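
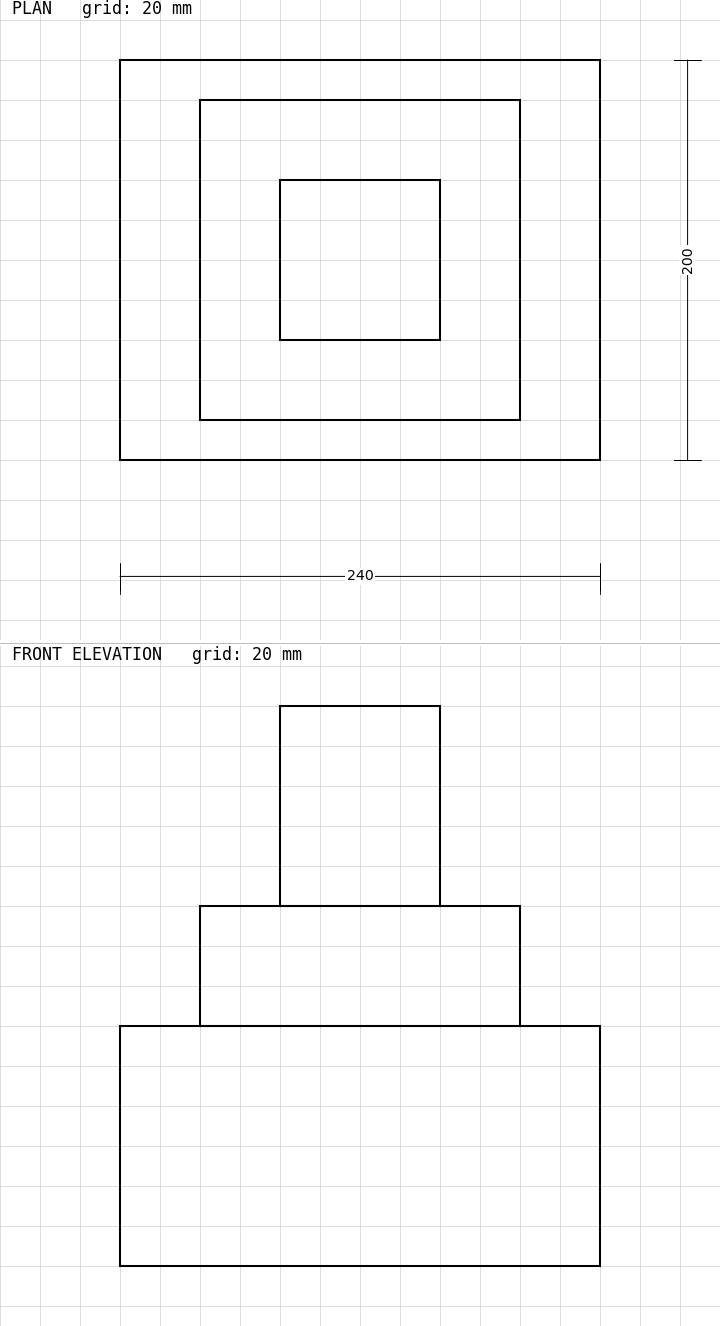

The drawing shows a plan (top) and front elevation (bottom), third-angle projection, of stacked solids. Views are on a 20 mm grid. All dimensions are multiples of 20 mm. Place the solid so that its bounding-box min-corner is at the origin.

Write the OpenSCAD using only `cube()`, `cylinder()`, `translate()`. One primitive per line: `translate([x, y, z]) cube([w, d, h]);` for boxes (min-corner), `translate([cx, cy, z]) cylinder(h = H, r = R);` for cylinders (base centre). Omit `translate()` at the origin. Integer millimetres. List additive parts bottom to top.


cube([240, 200, 120]);
translate([40, 20, 120]) cube([160, 160, 60]);
translate([80, 60, 180]) cube([80, 80, 100]);


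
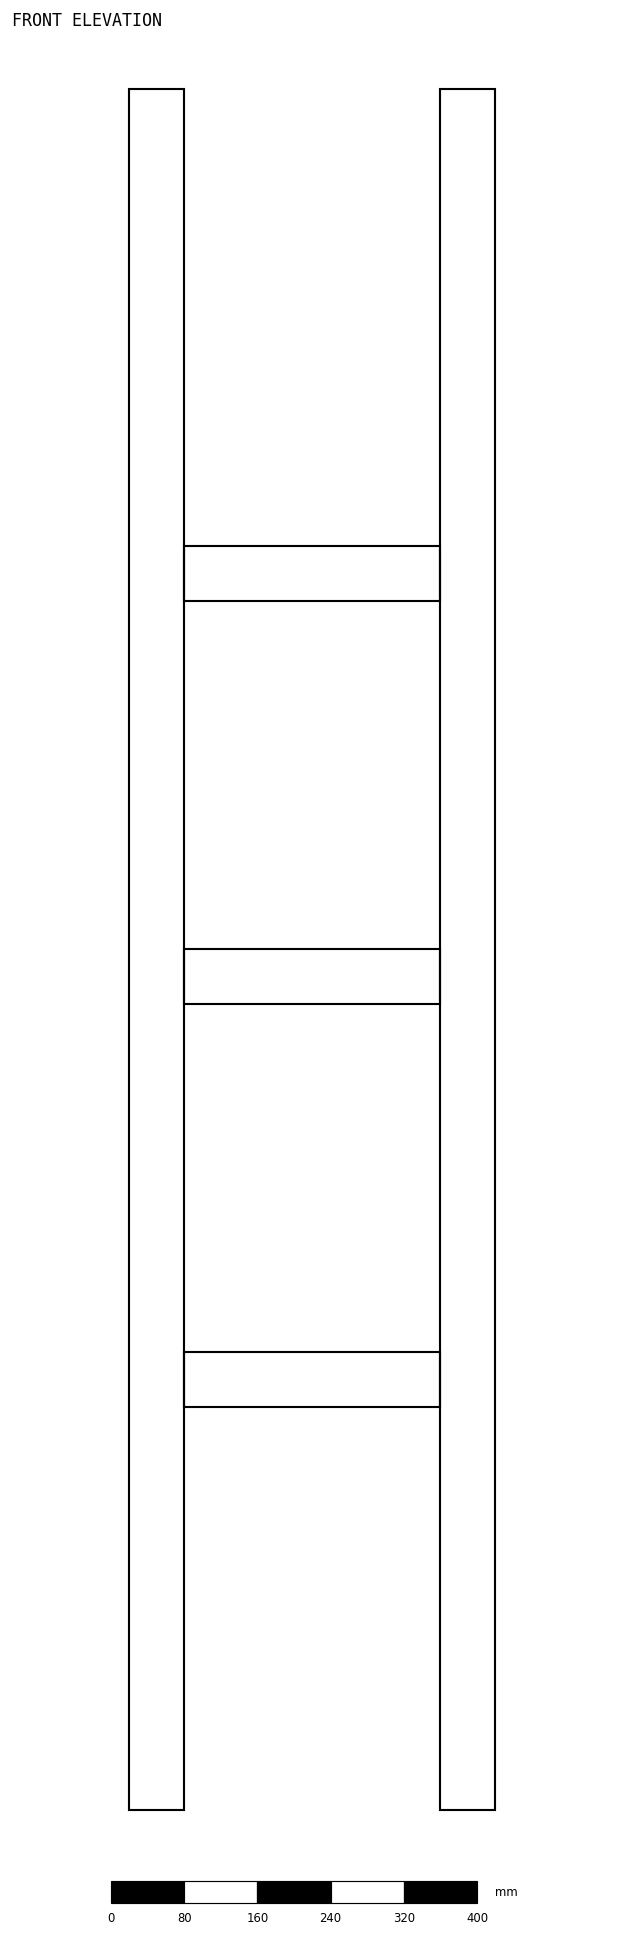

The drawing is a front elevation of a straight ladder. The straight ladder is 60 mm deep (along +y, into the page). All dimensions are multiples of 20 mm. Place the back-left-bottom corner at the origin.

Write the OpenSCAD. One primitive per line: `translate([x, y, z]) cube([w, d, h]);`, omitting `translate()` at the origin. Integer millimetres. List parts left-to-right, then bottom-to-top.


cube([60, 60, 1880]);
translate([60, 0, 440]) cube([280, 60, 60]);
translate([60, 0, 880]) cube([280, 60, 60]);
translate([60, 0, 1320]) cube([280, 60, 60]);
translate([340, 0, 0]) cube([60, 60, 1880]);


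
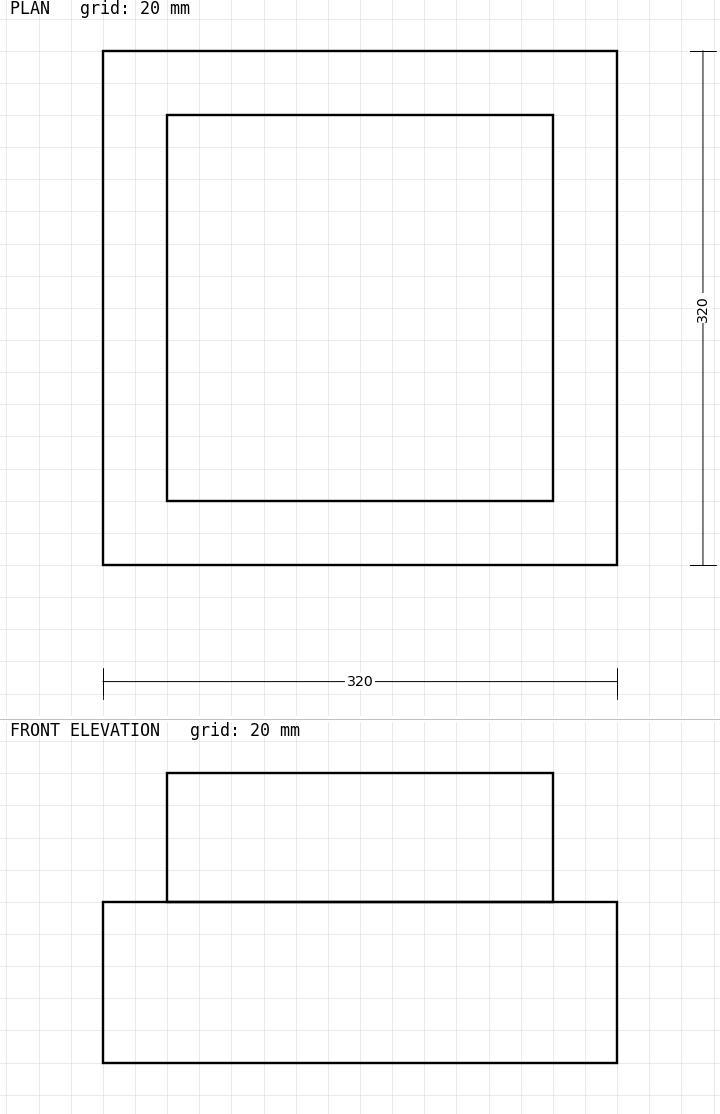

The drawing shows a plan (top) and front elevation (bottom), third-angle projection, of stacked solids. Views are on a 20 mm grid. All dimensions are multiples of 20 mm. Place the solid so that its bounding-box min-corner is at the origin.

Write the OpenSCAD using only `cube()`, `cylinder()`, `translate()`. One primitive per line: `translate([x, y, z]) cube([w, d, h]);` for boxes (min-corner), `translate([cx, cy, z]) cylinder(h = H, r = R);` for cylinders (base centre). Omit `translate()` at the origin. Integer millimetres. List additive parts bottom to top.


cube([320, 320, 100]);
translate([40, 40, 100]) cube([240, 240, 80]);


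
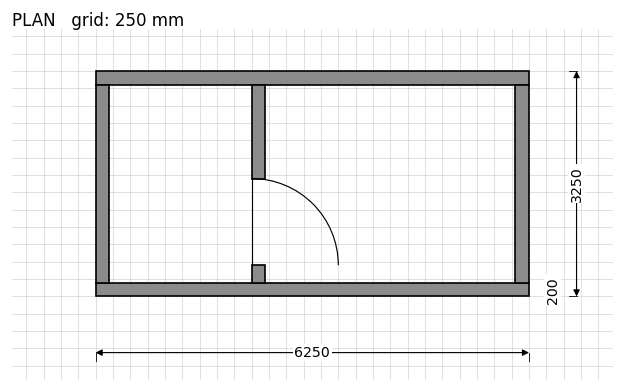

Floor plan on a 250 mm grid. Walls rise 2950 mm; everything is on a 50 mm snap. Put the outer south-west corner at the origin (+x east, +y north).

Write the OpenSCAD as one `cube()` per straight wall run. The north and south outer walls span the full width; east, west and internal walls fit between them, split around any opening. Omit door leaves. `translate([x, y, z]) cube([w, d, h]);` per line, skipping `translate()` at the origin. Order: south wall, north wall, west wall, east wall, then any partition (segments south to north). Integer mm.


cube([6250, 200, 2950]);
translate([0, 3050, 0]) cube([6250, 200, 2950]);
translate([0, 200, 0]) cube([200, 2850, 2950]);
translate([6050, 200, 0]) cube([200, 2850, 2950]);
translate([2250, 200, 0]) cube([200, 250, 2950]);
translate([2250, 1700, 0]) cube([200, 1350, 2950]);


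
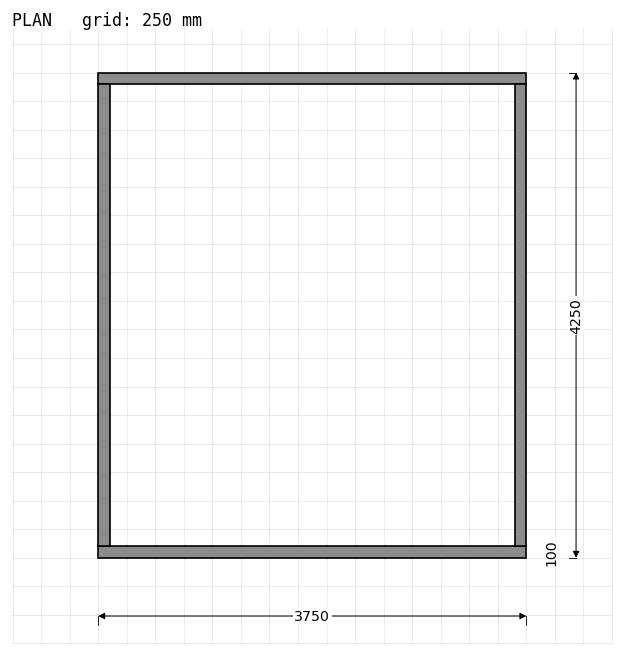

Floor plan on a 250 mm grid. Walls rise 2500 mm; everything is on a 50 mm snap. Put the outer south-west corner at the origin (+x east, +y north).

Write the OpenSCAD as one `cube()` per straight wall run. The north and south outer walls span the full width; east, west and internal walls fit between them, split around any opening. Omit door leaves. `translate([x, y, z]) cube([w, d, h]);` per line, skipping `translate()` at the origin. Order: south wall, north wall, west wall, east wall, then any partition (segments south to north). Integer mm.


cube([3750, 100, 2500]);
translate([0, 4150, 0]) cube([3750, 100, 2500]);
translate([0, 100, 0]) cube([100, 4050, 2500]);
translate([3650, 100, 0]) cube([100, 4050, 2500]);


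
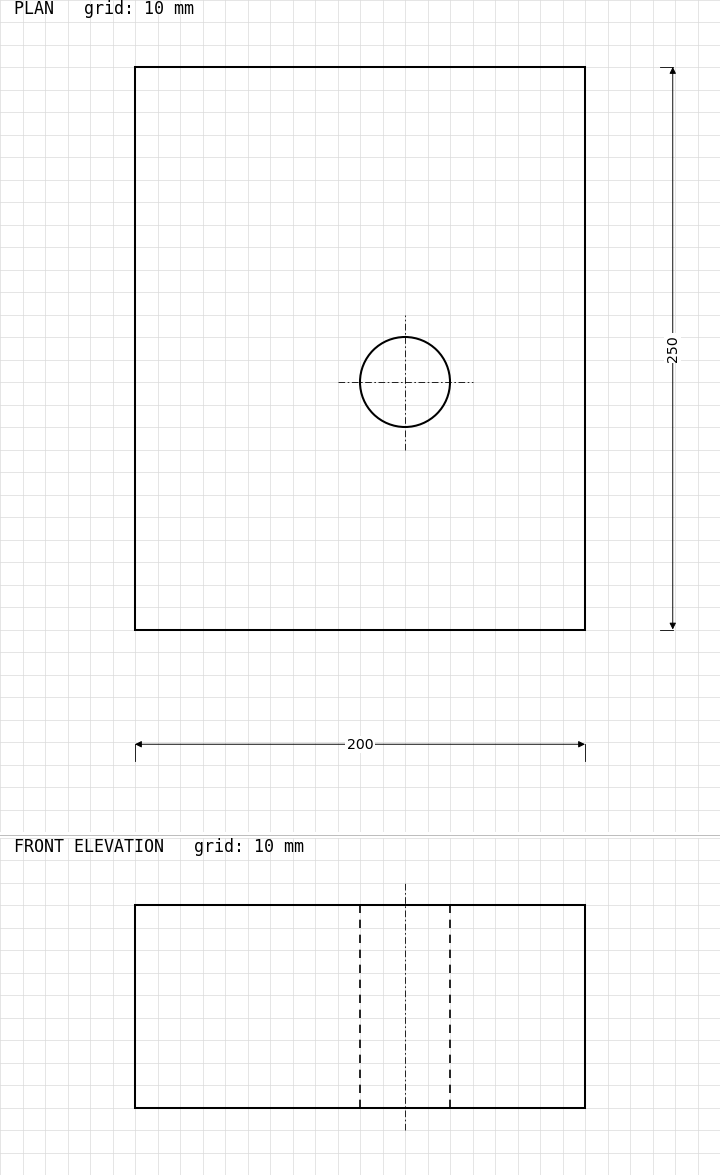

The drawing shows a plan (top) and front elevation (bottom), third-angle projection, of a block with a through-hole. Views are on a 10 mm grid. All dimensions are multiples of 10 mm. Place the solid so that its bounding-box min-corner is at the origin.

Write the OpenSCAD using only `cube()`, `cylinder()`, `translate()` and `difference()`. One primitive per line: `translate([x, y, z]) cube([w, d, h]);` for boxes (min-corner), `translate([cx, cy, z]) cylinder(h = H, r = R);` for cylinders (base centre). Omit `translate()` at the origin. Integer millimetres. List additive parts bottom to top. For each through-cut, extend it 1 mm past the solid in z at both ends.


difference() {
  cube([200, 250, 90]);
  translate([120, 110, -1]) cylinder(h = 92, r = 20);
}


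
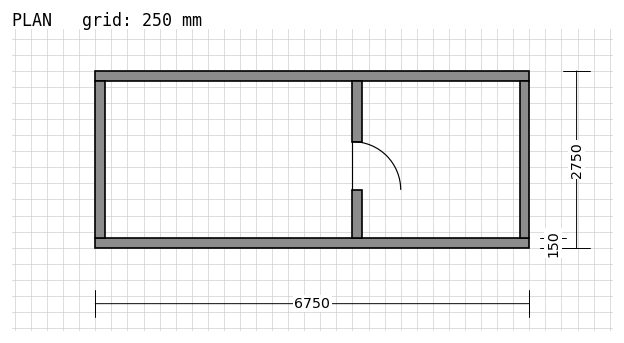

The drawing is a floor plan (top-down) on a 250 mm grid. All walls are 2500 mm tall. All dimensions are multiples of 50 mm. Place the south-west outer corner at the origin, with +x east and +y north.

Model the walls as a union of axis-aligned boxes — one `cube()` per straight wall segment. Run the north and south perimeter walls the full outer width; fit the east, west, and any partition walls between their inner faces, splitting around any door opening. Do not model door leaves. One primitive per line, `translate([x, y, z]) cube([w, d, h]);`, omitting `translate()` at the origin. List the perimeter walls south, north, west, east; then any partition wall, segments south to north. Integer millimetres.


cube([6750, 150, 2500]);
translate([0, 2600, 0]) cube([6750, 150, 2500]);
translate([0, 150, 0]) cube([150, 2450, 2500]);
translate([6600, 150, 0]) cube([150, 2450, 2500]);
translate([4000, 150, 0]) cube([150, 750, 2500]);
translate([4000, 1650, 0]) cube([150, 950, 2500]);


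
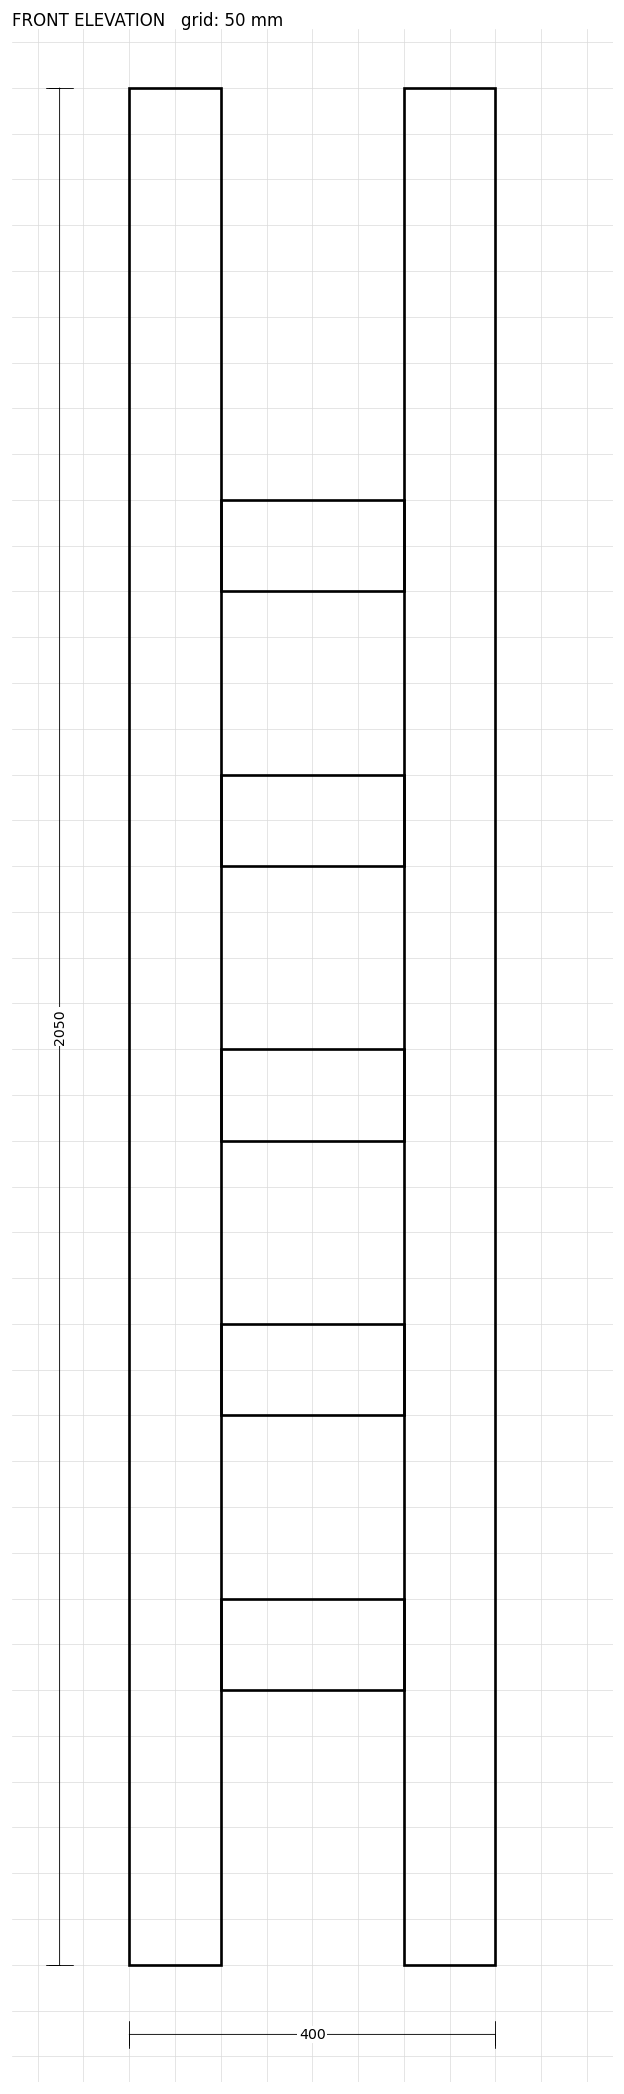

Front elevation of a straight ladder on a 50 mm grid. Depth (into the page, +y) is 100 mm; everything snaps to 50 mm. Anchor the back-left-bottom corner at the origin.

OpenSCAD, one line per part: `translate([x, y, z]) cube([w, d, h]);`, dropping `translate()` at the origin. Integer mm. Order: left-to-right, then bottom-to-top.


cube([100, 100, 2050]);
translate([100, 0, 300]) cube([200, 100, 100]);
translate([100, 0, 600]) cube([200, 100, 100]);
translate([100, 0, 900]) cube([200, 100, 100]);
translate([100, 0, 1200]) cube([200, 100, 100]);
translate([100, 0, 1500]) cube([200, 100, 100]);
translate([300, 0, 0]) cube([100, 100, 2050]);


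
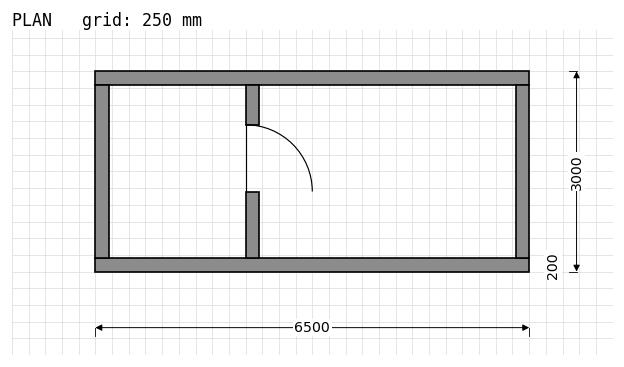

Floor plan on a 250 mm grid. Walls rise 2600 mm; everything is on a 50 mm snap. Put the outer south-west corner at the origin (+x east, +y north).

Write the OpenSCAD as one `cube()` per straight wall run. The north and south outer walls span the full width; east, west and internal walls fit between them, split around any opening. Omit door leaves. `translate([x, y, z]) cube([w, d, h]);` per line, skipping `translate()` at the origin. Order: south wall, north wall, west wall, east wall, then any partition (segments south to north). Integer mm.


cube([6500, 200, 2600]);
translate([0, 2800, 0]) cube([6500, 200, 2600]);
translate([0, 200, 0]) cube([200, 2600, 2600]);
translate([6300, 200, 0]) cube([200, 2600, 2600]);
translate([2250, 200, 0]) cube([200, 1000, 2600]);
translate([2250, 2200, 0]) cube([200, 600, 2600]);


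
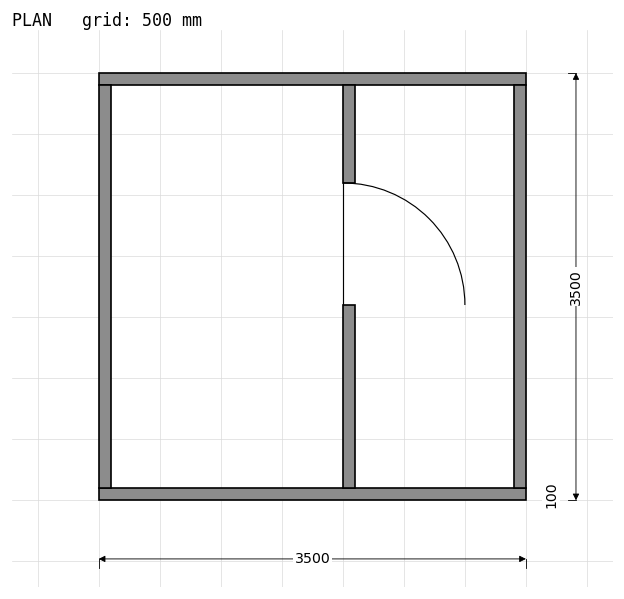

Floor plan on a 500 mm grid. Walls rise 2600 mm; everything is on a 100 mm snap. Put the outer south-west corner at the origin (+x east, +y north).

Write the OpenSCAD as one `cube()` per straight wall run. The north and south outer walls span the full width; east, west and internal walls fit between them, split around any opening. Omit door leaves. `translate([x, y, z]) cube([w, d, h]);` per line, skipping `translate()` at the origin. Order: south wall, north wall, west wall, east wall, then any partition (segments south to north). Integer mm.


cube([3500, 100, 2600]);
translate([0, 3400, 0]) cube([3500, 100, 2600]);
translate([0, 100, 0]) cube([100, 3300, 2600]);
translate([3400, 100, 0]) cube([100, 3300, 2600]);
translate([2000, 100, 0]) cube([100, 1500, 2600]);
translate([2000, 2600, 0]) cube([100, 800, 2600]);


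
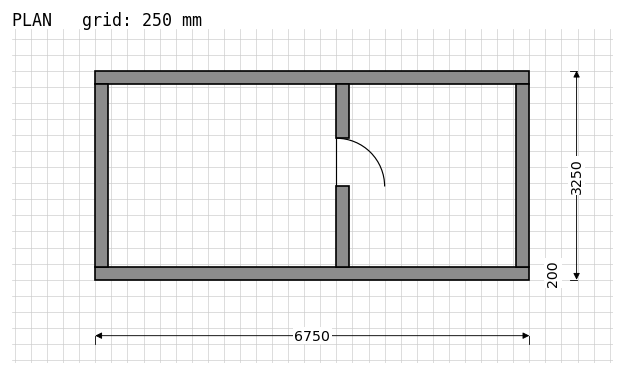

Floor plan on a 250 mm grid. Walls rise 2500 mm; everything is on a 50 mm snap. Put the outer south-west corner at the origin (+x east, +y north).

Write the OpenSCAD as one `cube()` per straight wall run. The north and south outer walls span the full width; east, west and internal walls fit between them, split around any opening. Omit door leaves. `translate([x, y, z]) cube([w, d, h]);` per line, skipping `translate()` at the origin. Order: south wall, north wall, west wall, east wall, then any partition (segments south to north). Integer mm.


cube([6750, 200, 2500]);
translate([0, 3050, 0]) cube([6750, 200, 2500]);
translate([0, 200, 0]) cube([200, 2850, 2500]);
translate([6550, 200, 0]) cube([200, 2850, 2500]);
translate([3750, 200, 0]) cube([200, 1250, 2500]);
translate([3750, 2200, 0]) cube([200, 850, 2500]);


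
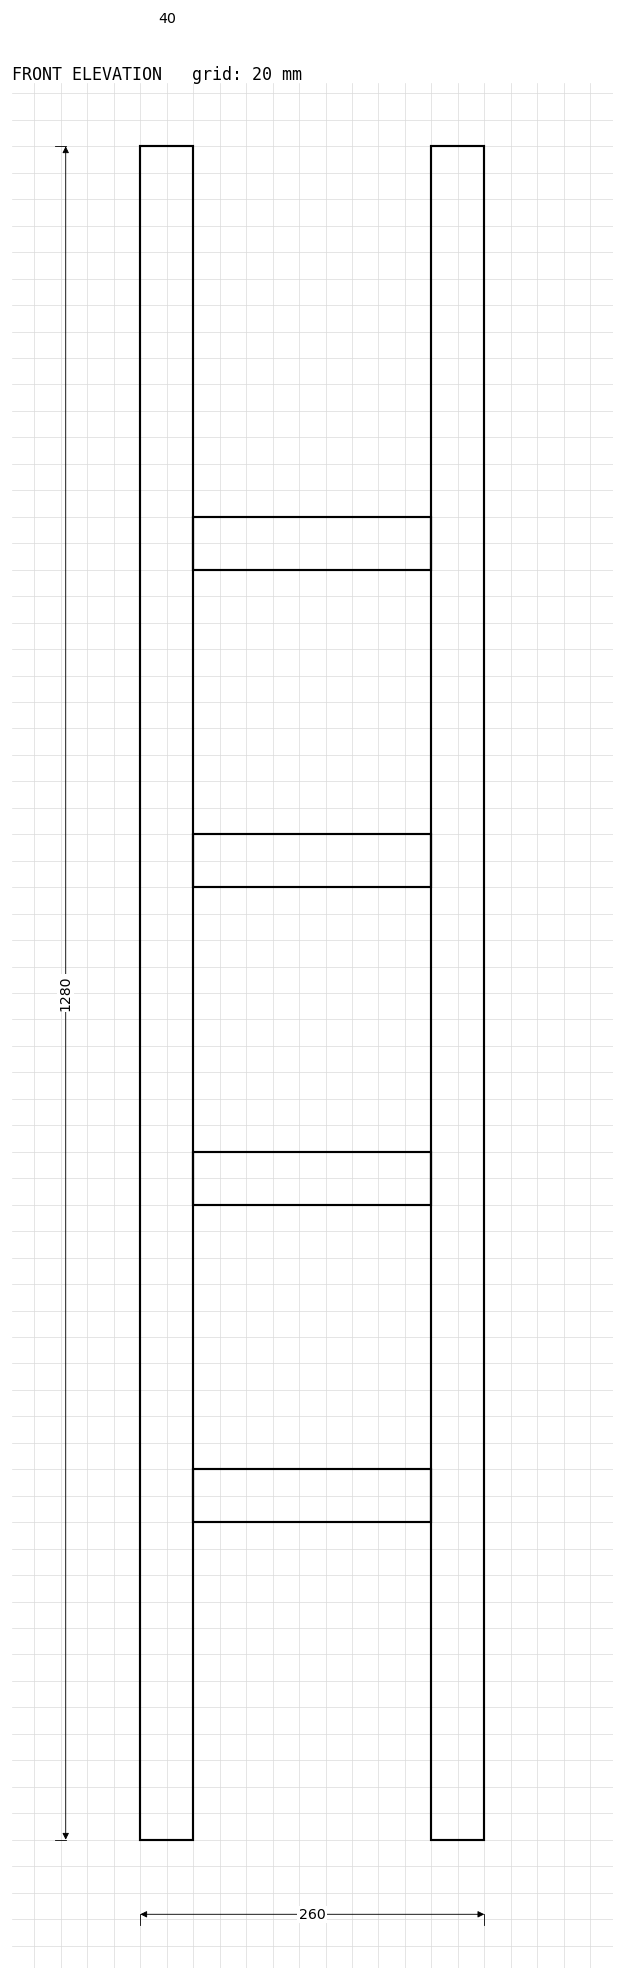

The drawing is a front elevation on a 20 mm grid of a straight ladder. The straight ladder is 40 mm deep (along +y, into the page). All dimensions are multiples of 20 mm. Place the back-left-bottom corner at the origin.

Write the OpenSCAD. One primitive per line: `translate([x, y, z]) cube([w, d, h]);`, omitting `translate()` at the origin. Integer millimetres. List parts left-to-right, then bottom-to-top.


cube([40, 40, 1280]);
translate([40, 0, 240]) cube([180, 40, 40]);
translate([40, 0, 480]) cube([180, 40, 40]);
translate([40, 0, 720]) cube([180, 40, 40]);
translate([40, 0, 960]) cube([180, 40, 40]);
translate([220, 0, 0]) cube([40, 40, 1280]);


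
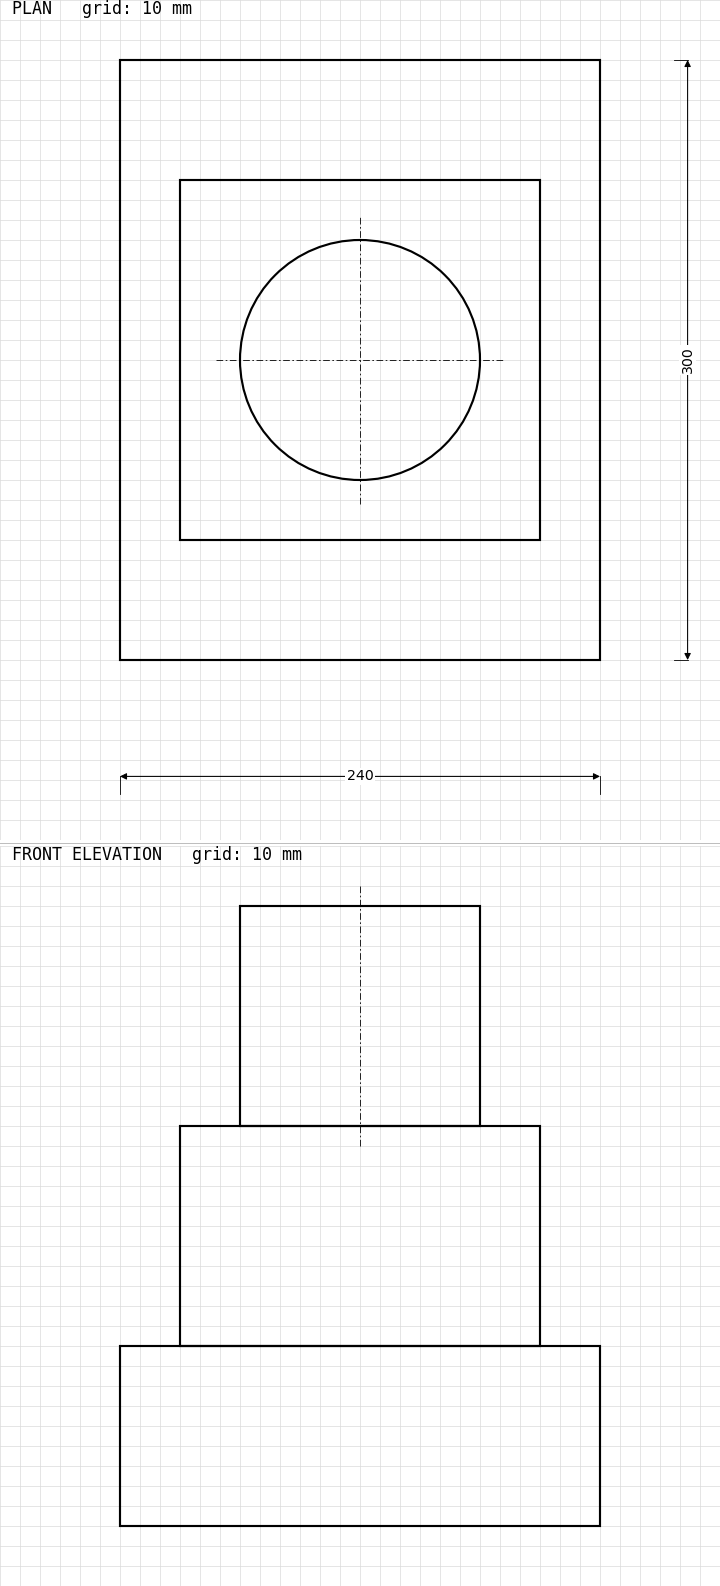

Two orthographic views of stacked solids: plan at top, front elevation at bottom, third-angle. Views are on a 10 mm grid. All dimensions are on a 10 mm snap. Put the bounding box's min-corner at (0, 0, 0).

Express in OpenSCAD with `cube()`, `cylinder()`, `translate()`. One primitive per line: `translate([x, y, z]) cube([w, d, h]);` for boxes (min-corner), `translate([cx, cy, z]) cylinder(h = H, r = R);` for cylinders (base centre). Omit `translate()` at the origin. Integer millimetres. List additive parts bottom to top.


cube([240, 300, 90]);
translate([30, 60, 90]) cube([180, 180, 110]);
translate([120, 150, 200]) cylinder(h = 110, r = 60);


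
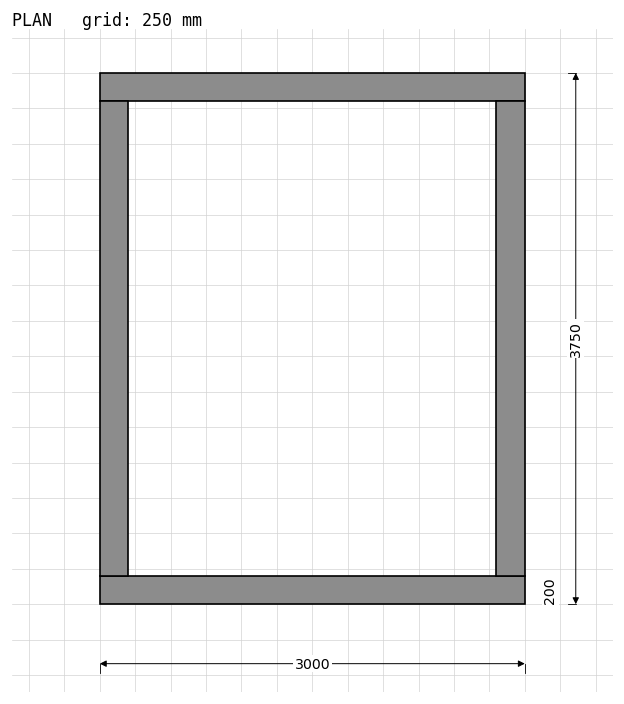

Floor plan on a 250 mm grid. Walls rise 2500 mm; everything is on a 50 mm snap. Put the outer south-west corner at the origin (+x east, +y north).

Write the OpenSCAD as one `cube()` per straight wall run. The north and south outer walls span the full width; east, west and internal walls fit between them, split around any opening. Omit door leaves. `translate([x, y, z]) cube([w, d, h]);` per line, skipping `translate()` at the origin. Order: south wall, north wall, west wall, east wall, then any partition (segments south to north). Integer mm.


cube([3000, 200, 2500]);
translate([0, 3550, 0]) cube([3000, 200, 2500]);
translate([0, 200, 0]) cube([200, 3350, 2500]);
translate([2800, 200, 0]) cube([200, 3350, 2500]);


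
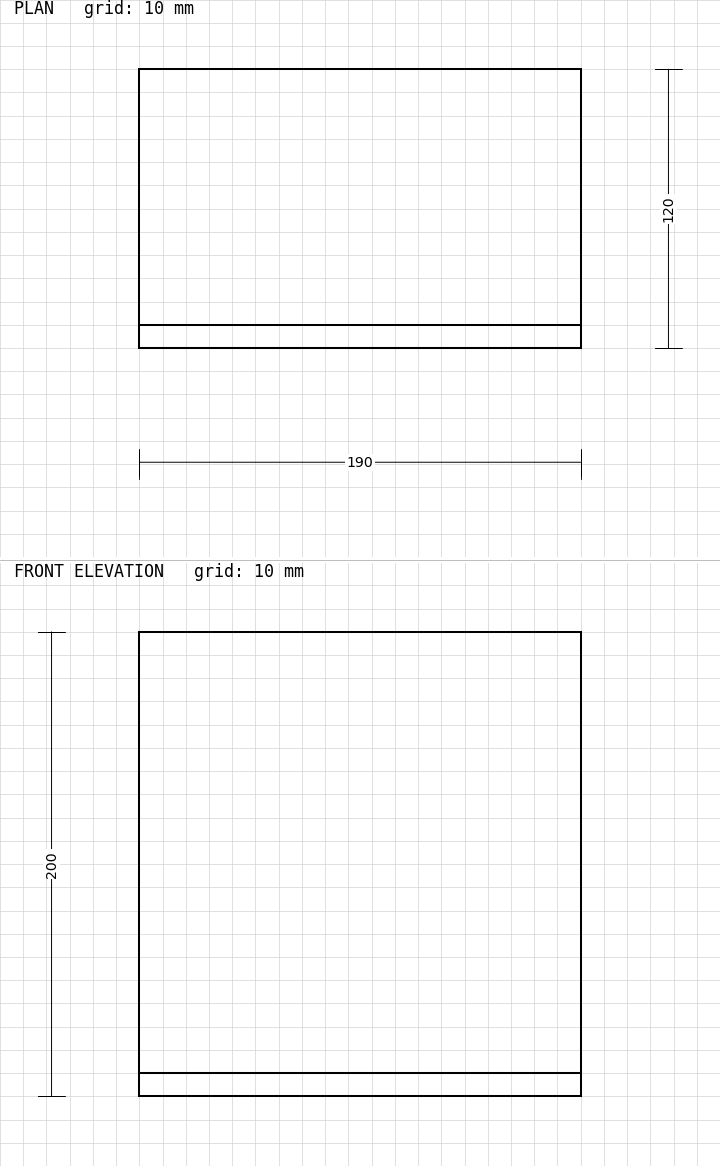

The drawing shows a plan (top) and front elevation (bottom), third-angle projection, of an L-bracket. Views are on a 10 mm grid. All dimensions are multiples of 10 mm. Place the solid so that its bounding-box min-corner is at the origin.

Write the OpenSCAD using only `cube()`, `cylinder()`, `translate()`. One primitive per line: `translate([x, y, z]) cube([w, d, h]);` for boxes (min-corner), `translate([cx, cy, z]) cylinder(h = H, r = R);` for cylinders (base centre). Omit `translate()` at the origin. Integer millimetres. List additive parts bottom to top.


cube([190, 120, 10]);
translate([0, 0, 10]) cube([190, 10, 190]);


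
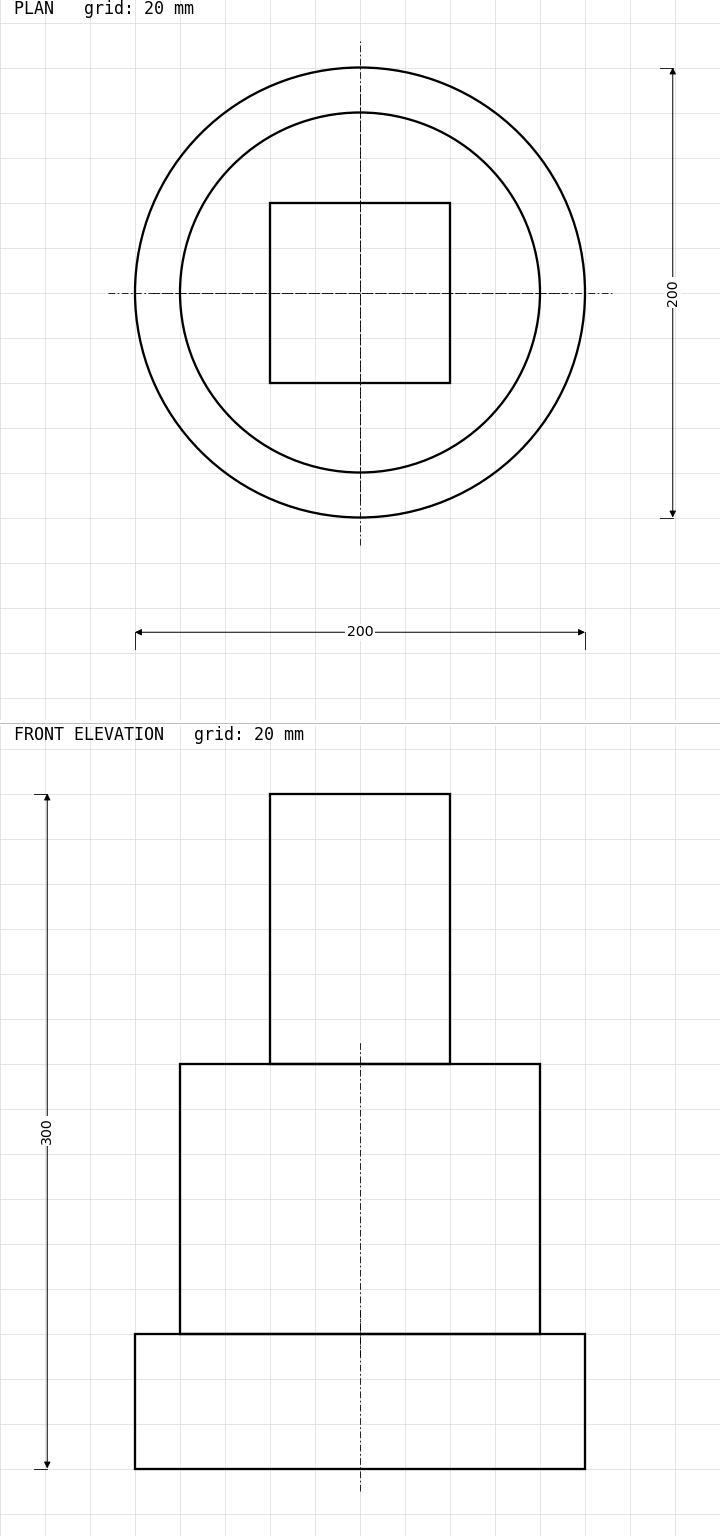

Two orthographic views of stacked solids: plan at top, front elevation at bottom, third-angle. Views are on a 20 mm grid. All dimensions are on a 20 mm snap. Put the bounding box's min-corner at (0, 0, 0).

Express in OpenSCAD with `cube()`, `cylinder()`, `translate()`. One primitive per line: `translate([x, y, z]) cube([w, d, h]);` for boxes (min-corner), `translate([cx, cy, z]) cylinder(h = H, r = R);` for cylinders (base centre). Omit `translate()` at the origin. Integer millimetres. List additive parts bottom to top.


translate([100, 100, 0]) cylinder(h = 60, r = 100);
translate([100, 100, 60]) cylinder(h = 120, r = 80);
translate([60, 60, 180]) cube([80, 80, 120]);


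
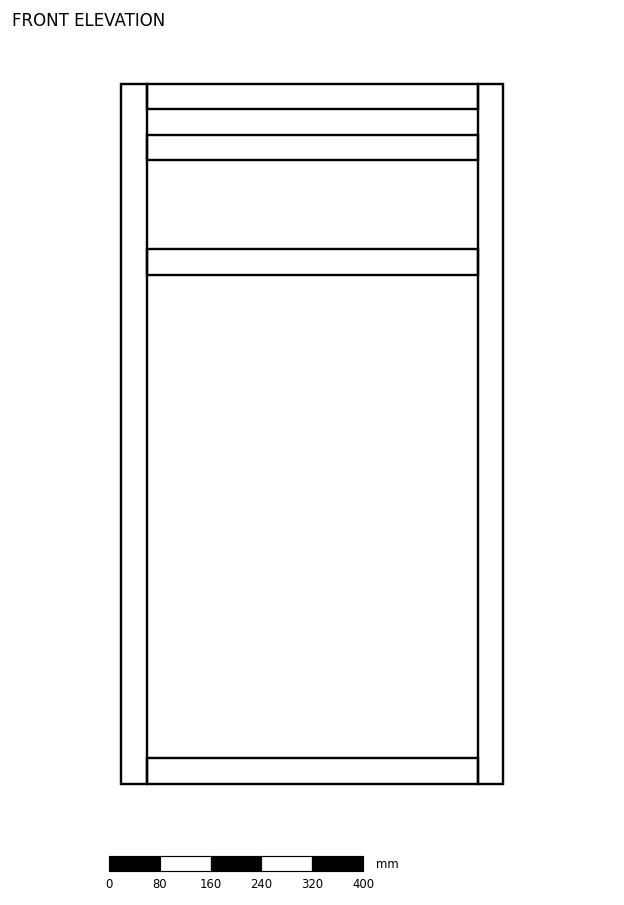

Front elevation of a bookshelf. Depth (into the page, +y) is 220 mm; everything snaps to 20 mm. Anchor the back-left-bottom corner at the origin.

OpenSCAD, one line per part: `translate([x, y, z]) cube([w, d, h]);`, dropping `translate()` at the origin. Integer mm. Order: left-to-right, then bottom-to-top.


cube([40, 220, 1100]);
translate([40, 0, 0]) cube([520, 220, 40]);
translate([40, 0, 800]) cube([520, 220, 40]);
translate([40, 0, 980]) cube([520, 220, 40]);
translate([40, 0, 1060]) cube([520, 220, 40]);
translate([560, 0, 0]) cube([40, 220, 1100]);


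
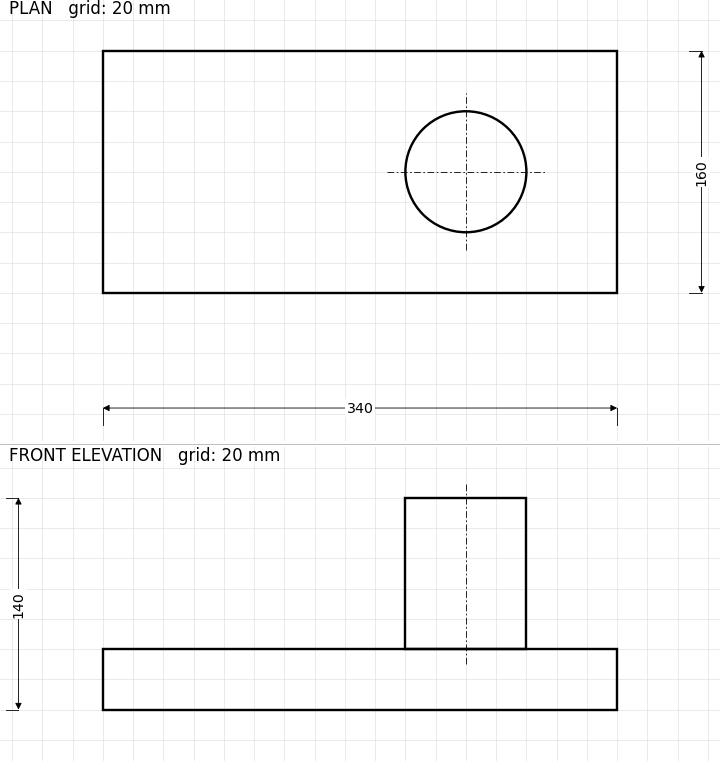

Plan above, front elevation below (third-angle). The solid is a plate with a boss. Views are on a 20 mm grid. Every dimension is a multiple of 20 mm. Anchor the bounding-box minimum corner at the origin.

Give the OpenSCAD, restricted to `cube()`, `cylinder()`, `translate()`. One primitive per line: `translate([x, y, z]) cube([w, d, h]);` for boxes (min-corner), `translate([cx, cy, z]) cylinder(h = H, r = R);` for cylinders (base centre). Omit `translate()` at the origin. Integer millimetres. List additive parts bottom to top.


cube([340, 160, 40]);
translate([240, 80, 40]) cylinder(h = 100, r = 40);


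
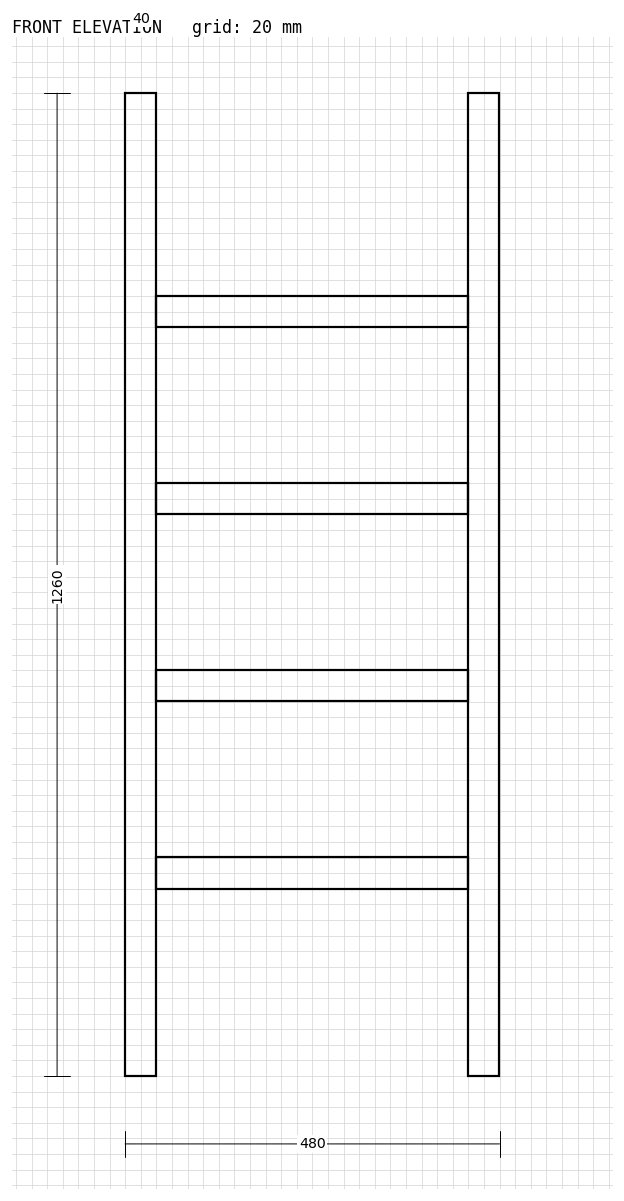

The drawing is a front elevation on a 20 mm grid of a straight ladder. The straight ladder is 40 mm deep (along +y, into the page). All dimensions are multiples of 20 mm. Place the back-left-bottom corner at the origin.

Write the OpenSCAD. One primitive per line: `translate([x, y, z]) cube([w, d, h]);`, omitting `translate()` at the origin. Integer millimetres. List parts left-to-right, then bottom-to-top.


cube([40, 40, 1260]);
translate([40, 0, 240]) cube([400, 40, 40]);
translate([40, 0, 480]) cube([400, 40, 40]);
translate([40, 0, 720]) cube([400, 40, 40]);
translate([40, 0, 960]) cube([400, 40, 40]);
translate([440, 0, 0]) cube([40, 40, 1260]);


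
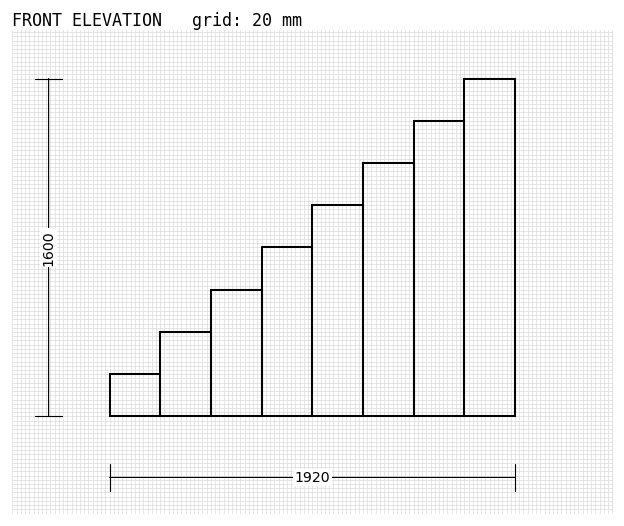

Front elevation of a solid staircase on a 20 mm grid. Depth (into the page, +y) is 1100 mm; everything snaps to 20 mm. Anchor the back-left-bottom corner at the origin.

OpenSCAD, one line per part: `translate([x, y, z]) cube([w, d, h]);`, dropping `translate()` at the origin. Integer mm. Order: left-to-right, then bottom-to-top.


cube([240, 1100, 200]);
translate([240, 0, 0]) cube([240, 1100, 400]);
translate([480, 0, 0]) cube([240, 1100, 600]);
translate([720, 0, 0]) cube([240, 1100, 800]);
translate([960, 0, 0]) cube([240, 1100, 1000]);
translate([1200, 0, 0]) cube([240, 1100, 1200]);
translate([1440, 0, 0]) cube([240, 1100, 1400]);
translate([1680, 0, 0]) cube([240, 1100, 1600]);


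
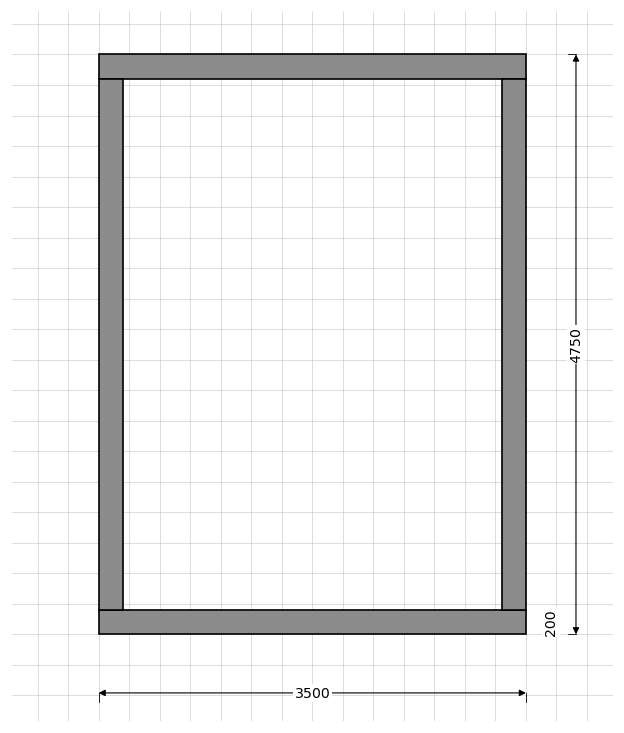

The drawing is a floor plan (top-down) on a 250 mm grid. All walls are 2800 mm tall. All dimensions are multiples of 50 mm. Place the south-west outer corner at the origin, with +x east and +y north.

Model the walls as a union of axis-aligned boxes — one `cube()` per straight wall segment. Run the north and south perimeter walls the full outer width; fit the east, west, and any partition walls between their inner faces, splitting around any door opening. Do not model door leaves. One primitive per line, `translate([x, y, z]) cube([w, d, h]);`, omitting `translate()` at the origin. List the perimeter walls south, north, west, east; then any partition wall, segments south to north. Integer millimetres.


cube([3500, 200, 2800]);
translate([0, 4550, 0]) cube([3500, 200, 2800]);
translate([0, 200, 0]) cube([200, 4350, 2800]);
translate([3300, 200, 0]) cube([200, 4350, 2800]);


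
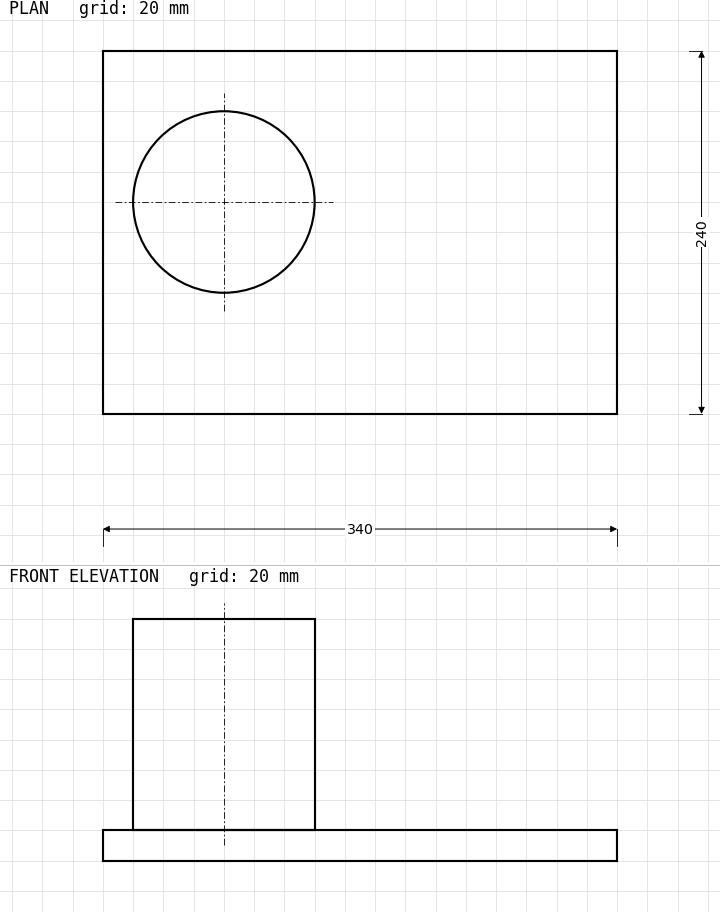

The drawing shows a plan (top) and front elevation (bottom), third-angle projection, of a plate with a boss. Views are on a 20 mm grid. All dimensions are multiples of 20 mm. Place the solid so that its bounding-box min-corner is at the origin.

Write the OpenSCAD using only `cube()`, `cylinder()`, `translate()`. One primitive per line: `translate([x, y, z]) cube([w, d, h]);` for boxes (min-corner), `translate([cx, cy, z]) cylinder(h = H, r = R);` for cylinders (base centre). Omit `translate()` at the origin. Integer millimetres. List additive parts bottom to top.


cube([340, 240, 20]);
translate([80, 140, 20]) cylinder(h = 140, r = 60);


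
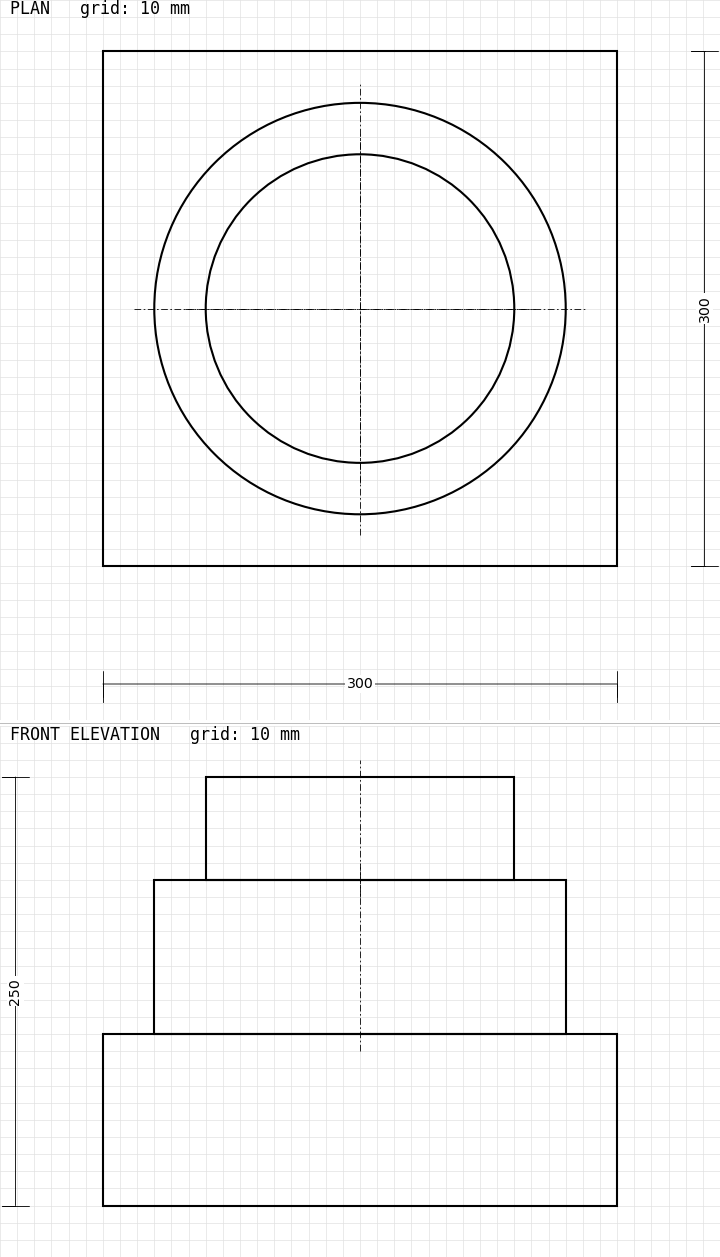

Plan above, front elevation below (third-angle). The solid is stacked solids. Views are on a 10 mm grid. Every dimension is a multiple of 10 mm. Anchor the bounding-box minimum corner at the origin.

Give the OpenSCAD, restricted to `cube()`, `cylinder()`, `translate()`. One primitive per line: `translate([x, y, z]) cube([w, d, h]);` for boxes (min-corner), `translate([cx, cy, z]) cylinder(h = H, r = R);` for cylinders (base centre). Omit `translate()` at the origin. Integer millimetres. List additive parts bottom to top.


cube([300, 300, 100]);
translate([150, 150, 100]) cylinder(h = 90, r = 120);
translate([150, 150, 190]) cylinder(h = 60, r = 90);


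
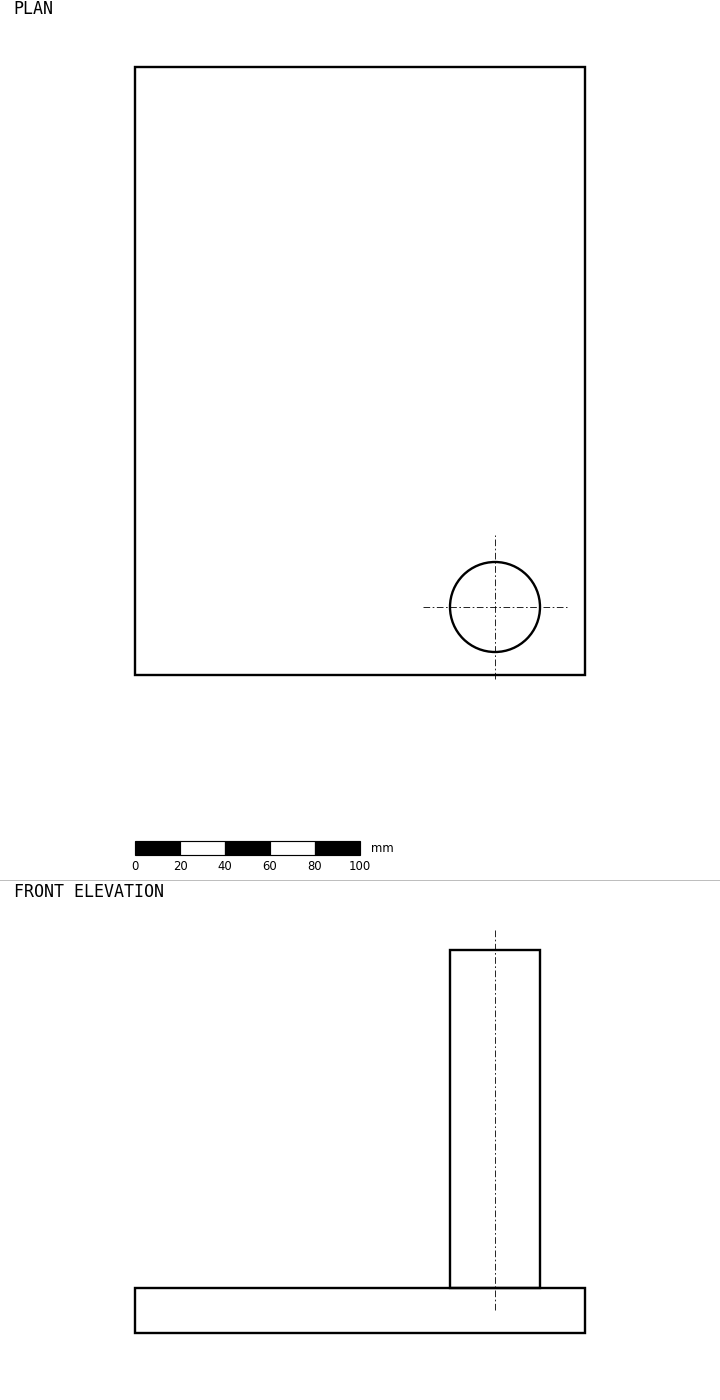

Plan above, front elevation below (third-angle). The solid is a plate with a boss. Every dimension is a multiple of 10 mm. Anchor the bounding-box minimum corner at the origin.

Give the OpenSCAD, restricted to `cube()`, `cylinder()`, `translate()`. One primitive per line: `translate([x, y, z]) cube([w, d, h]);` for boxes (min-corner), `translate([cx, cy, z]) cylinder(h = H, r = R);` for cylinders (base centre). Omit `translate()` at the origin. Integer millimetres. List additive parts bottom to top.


cube([200, 270, 20]);
translate([160, 30, 20]) cylinder(h = 150, r = 20);


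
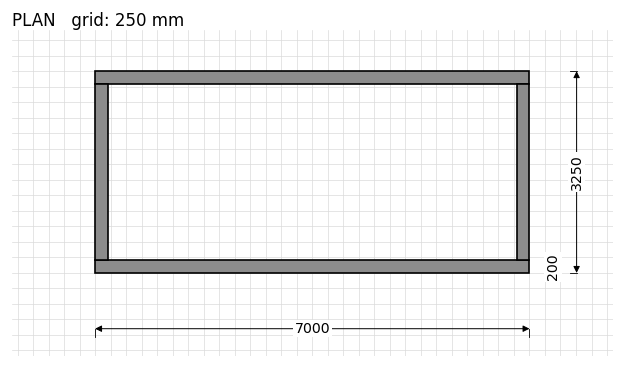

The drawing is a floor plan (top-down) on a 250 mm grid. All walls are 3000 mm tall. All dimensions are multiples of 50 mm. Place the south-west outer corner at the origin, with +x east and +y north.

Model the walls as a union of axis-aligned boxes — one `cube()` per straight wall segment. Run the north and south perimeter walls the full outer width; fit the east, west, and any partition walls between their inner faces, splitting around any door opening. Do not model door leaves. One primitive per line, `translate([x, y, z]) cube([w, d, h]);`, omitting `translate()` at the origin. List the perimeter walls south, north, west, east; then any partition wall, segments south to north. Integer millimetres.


cube([7000, 200, 3000]);
translate([0, 3050, 0]) cube([7000, 200, 3000]);
translate([0, 200, 0]) cube([200, 2850, 3000]);
translate([6800, 200, 0]) cube([200, 2850, 3000]);


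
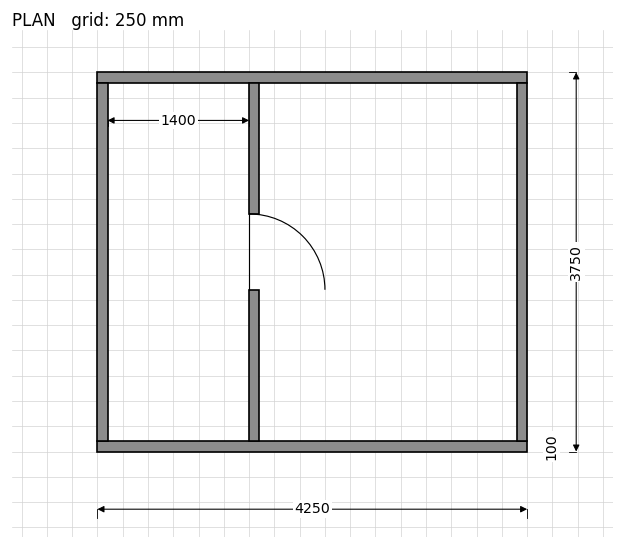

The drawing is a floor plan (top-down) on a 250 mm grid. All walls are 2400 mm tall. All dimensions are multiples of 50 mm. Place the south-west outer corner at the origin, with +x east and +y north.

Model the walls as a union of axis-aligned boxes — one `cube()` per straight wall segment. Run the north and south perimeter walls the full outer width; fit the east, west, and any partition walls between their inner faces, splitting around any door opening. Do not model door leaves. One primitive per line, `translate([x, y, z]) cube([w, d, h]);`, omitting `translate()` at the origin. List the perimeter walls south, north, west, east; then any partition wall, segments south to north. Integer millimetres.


cube([4250, 100, 2400]);
translate([0, 3650, 0]) cube([4250, 100, 2400]);
translate([0, 100, 0]) cube([100, 3550, 2400]);
translate([4150, 100, 0]) cube([100, 3550, 2400]);
translate([1500, 100, 0]) cube([100, 1500, 2400]);
translate([1500, 2350, 0]) cube([100, 1300, 2400]);


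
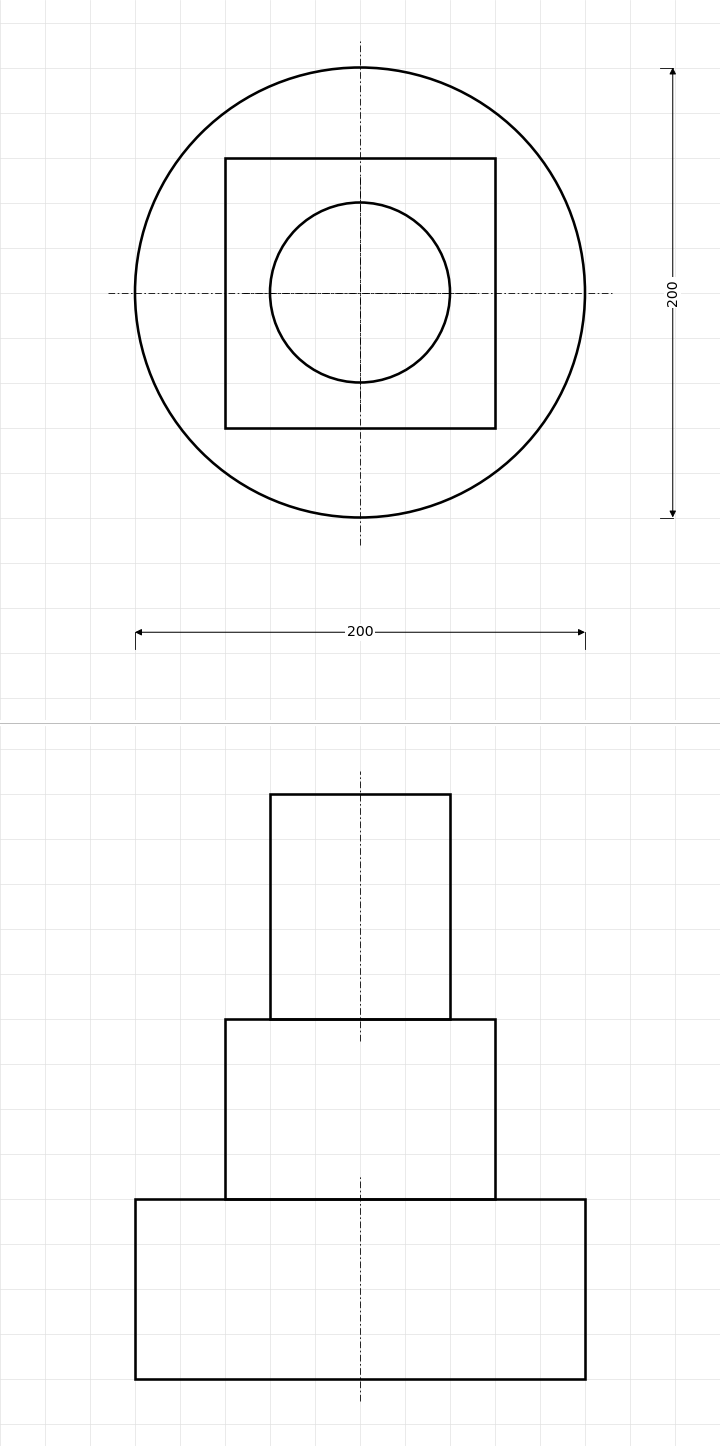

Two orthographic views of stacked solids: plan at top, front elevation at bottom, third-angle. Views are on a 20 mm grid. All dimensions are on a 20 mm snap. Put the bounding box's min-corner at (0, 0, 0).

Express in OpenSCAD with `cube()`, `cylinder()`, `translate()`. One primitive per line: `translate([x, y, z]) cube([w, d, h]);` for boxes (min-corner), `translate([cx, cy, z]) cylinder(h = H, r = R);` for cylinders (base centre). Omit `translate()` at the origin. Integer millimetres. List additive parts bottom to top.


translate([100, 100, 0]) cylinder(h = 80, r = 100);
translate([40, 40, 80]) cube([120, 120, 80]);
translate([100, 100, 160]) cylinder(h = 100, r = 40);


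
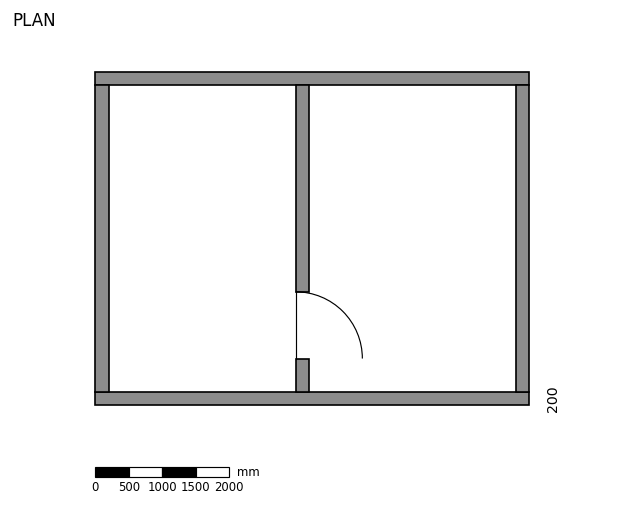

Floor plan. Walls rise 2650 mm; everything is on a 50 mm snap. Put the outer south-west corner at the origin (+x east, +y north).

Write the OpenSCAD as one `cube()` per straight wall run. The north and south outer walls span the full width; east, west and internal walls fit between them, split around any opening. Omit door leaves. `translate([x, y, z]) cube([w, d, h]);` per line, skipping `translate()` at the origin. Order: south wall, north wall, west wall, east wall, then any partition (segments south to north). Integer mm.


cube([6500, 200, 2650]);
translate([0, 4800, 0]) cube([6500, 200, 2650]);
translate([0, 200, 0]) cube([200, 4600, 2650]);
translate([6300, 200, 0]) cube([200, 4600, 2650]);
translate([3000, 200, 0]) cube([200, 500, 2650]);
translate([3000, 1700, 0]) cube([200, 3100, 2650]);


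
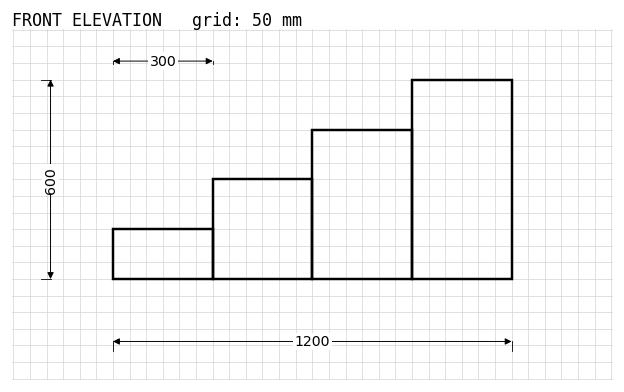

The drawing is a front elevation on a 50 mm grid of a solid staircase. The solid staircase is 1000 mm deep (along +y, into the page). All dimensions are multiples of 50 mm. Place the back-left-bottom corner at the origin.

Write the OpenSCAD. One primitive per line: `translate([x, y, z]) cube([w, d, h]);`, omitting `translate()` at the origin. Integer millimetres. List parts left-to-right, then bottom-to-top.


cube([300, 1000, 150]);
translate([300, 0, 0]) cube([300, 1000, 300]);
translate([600, 0, 0]) cube([300, 1000, 450]);
translate([900, 0, 0]) cube([300, 1000, 600]);


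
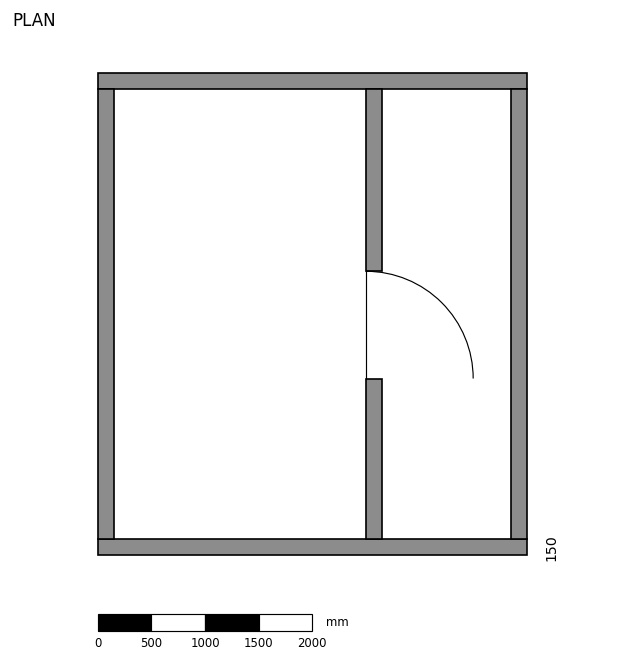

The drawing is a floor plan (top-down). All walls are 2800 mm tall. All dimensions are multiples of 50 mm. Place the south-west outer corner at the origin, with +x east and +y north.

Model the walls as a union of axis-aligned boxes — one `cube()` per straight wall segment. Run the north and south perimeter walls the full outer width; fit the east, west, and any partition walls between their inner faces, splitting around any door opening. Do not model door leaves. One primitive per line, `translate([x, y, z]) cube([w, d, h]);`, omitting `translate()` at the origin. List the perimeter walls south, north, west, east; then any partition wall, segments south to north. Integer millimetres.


cube([4000, 150, 2800]);
translate([0, 4350, 0]) cube([4000, 150, 2800]);
translate([0, 150, 0]) cube([150, 4200, 2800]);
translate([3850, 150, 0]) cube([150, 4200, 2800]);
translate([2500, 150, 0]) cube([150, 1500, 2800]);
translate([2500, 2650, 0]) cube([150, 1700, 2800]);


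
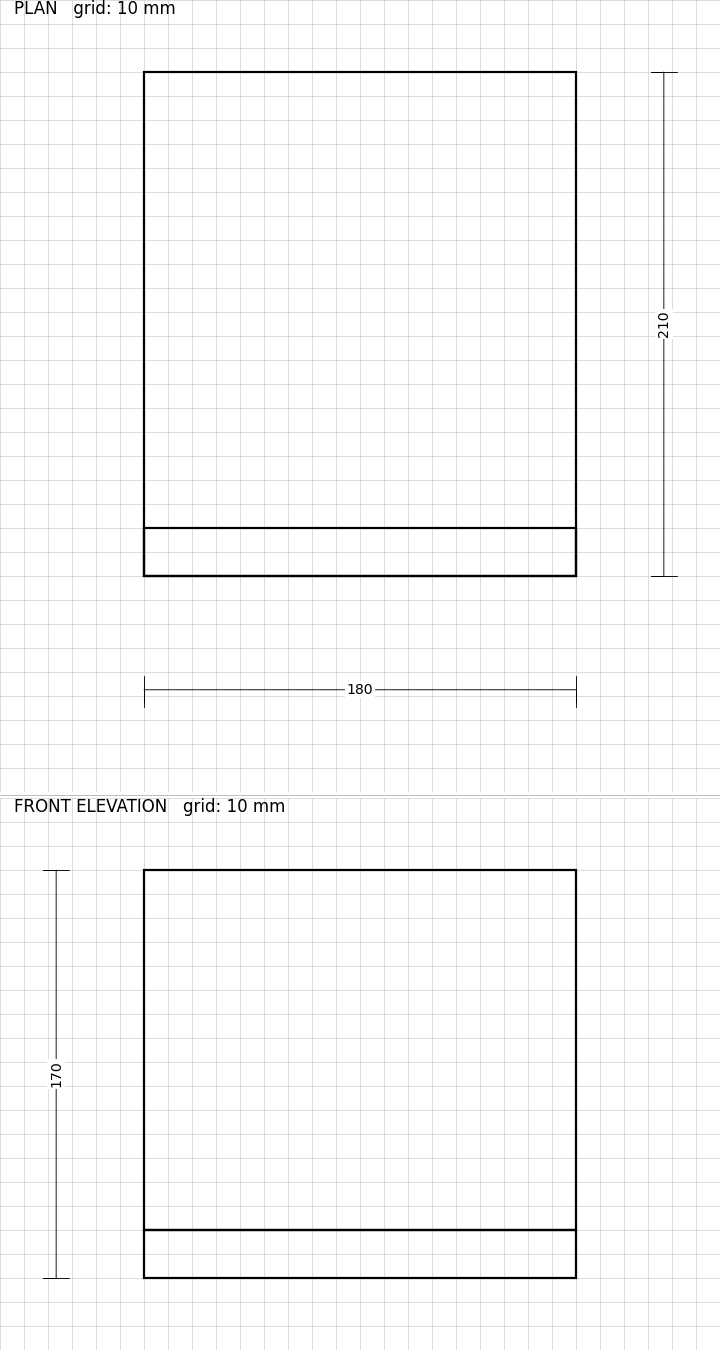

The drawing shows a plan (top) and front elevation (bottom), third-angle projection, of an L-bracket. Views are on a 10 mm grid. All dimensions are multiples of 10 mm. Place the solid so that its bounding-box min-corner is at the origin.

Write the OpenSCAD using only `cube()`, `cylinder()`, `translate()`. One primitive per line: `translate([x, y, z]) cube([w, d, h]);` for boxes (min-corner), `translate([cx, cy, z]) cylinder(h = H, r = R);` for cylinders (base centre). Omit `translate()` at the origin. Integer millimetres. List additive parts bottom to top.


cube([180, 210, 20]);
translate([0, 0, 20]) cube([180, 20, 150]);


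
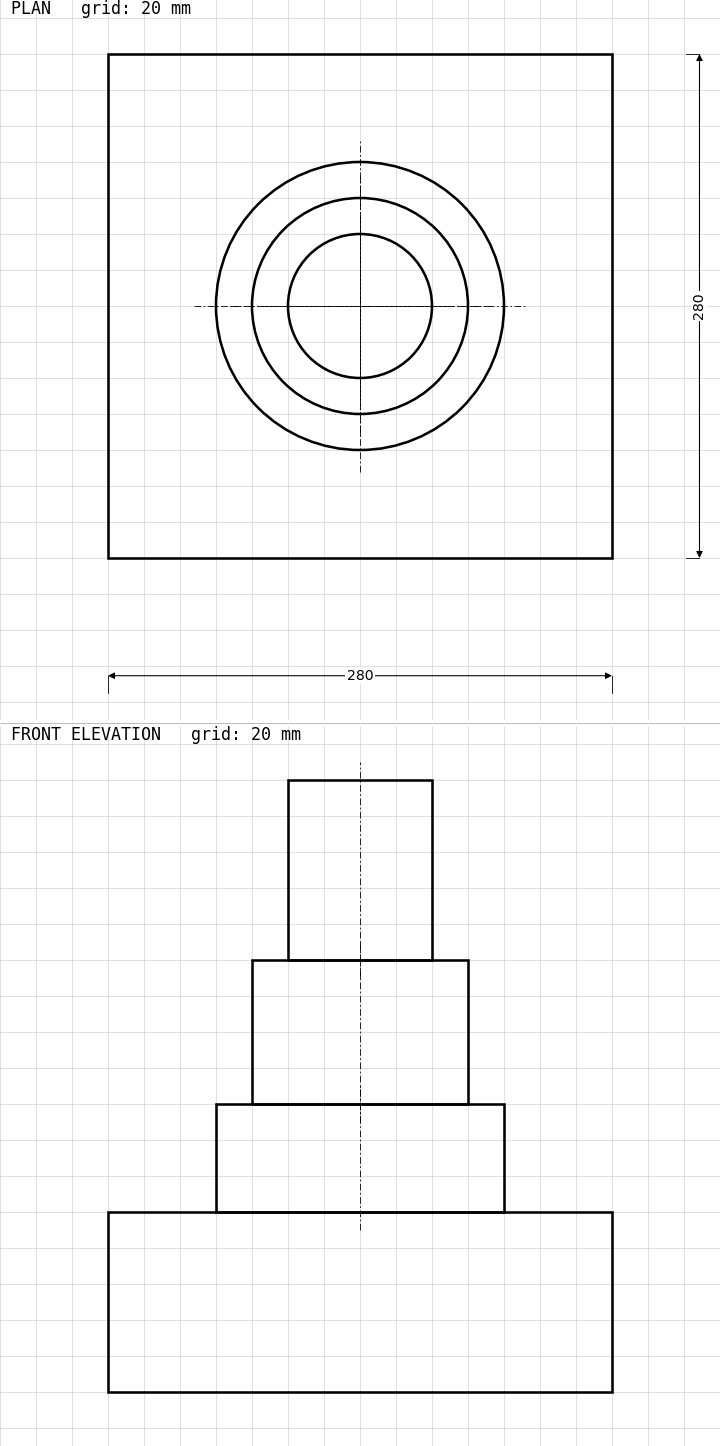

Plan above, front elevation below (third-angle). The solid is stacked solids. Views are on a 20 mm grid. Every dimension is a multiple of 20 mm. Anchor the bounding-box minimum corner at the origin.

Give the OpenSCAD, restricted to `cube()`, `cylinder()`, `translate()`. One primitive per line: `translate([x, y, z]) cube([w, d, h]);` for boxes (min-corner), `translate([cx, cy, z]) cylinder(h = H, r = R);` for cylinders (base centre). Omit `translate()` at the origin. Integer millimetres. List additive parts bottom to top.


cube([280, 280, 100]);
translate([140, 140, 100]) cylinder(h = 60, r = 80);
translate([140, 140, 160]) cylinder(h = 80, r = 60);
translate([140, 140, 240]) cylinder(h = 100, r = 40);


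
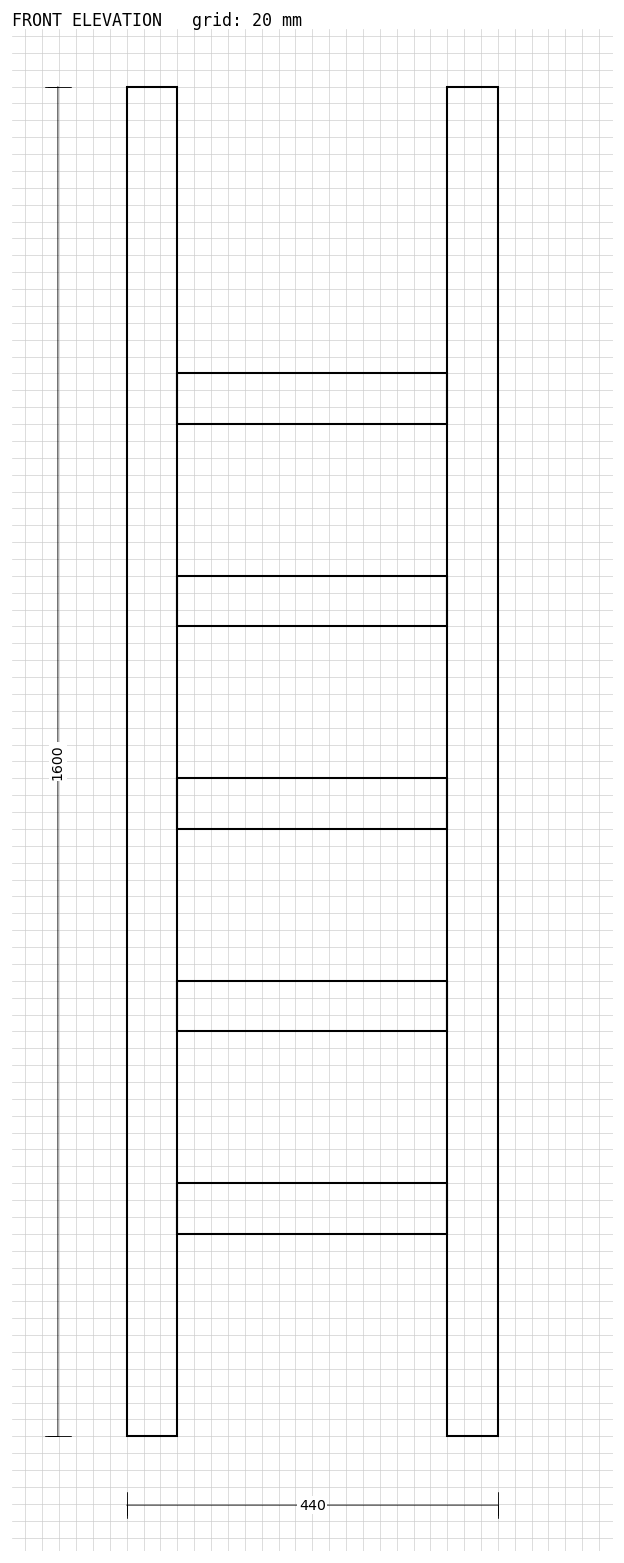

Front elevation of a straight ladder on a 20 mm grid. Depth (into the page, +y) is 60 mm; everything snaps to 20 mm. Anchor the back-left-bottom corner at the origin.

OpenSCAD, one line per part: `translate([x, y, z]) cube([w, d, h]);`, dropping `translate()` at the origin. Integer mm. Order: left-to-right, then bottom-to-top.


cube([60, 60, 1600]);
translate([60, 0, 240]) cube([320, 60, 60]);
translate([60, 0, 480]) cube([320, 60, 60]);
translate([60, 0, 720]) cube([320, 60, 60]);
translate([60, 0, 960]) cube([320, 60, 60]);
translate([60, 0, 1200]) cube([320, 60, 60]);
translate([380, 0, 0]) cube([60, 60, 1600]);
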